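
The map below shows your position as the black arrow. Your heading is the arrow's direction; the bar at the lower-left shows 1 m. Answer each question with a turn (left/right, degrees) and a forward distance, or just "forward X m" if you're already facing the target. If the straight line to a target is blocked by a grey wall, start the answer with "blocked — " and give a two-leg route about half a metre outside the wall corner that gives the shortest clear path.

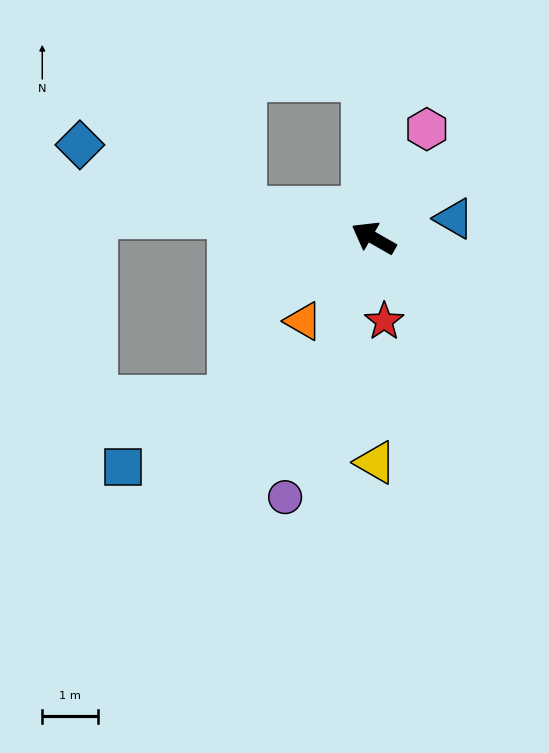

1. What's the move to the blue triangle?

turn right 137°, forward 1.5 m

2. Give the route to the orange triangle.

turn left 80°, forward 2.0 m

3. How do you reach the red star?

turn left 127°, forward 1.5 m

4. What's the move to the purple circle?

turn left 101°, forward 4.9 m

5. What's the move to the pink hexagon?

turn right 86°, forward 2.2 m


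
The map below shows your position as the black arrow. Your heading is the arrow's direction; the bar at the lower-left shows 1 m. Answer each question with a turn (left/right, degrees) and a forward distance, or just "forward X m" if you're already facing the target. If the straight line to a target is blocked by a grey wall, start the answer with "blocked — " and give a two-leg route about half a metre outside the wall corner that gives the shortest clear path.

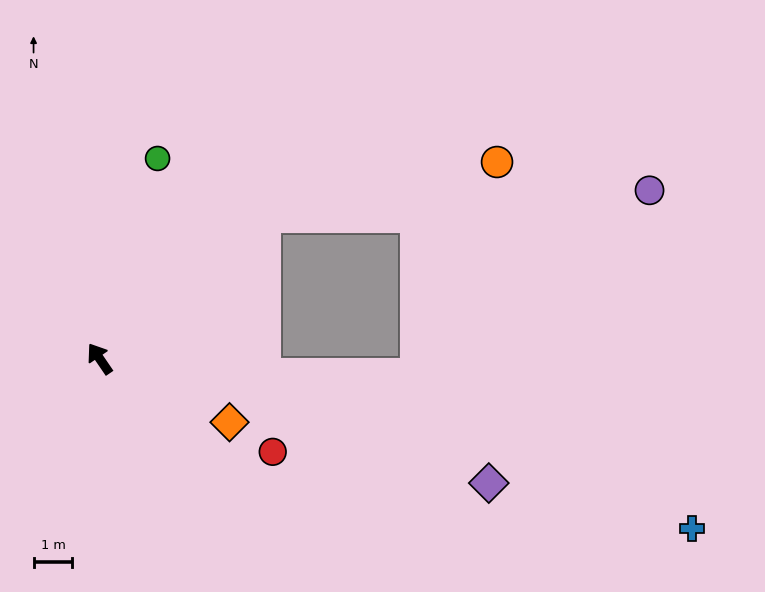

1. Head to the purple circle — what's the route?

blocked — turn right 84°, forward 5.6 m, then turn right 36°, forward 9.9 m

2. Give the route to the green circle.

turn right 50°, forward 5.4 m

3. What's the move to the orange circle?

blocked — turn right 84°, forward 5.6 m, then turn right 27°, forward 6.1 m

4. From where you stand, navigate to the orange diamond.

turn right 150°, forward 3.7 m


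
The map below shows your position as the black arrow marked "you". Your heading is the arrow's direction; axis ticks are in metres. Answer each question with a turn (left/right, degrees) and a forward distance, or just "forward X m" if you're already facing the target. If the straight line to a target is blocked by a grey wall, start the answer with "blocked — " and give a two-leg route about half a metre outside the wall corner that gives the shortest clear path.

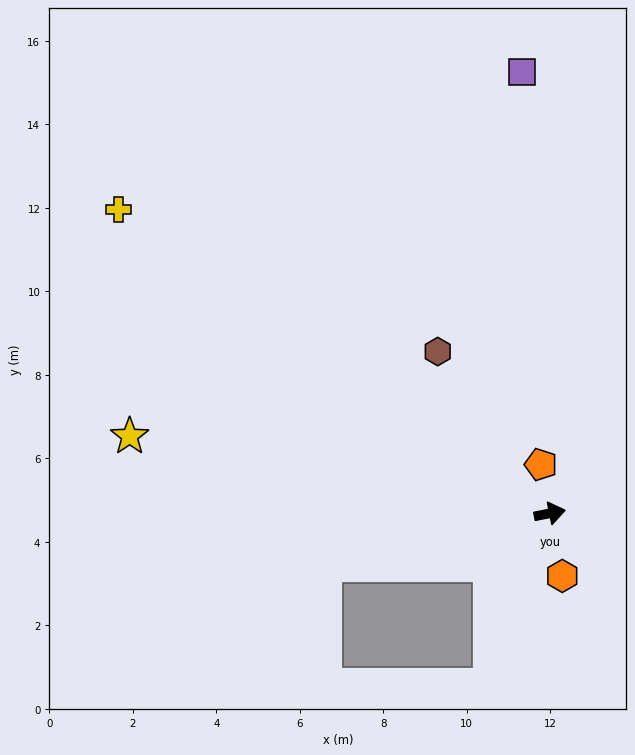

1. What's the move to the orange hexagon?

turn right 90°, forward 1.5 m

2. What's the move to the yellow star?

turn left 158°, forward 10.2 m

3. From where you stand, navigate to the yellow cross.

turn left 134°, forward 12.6 m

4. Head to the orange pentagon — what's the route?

turn left 89°, forward 1.2 m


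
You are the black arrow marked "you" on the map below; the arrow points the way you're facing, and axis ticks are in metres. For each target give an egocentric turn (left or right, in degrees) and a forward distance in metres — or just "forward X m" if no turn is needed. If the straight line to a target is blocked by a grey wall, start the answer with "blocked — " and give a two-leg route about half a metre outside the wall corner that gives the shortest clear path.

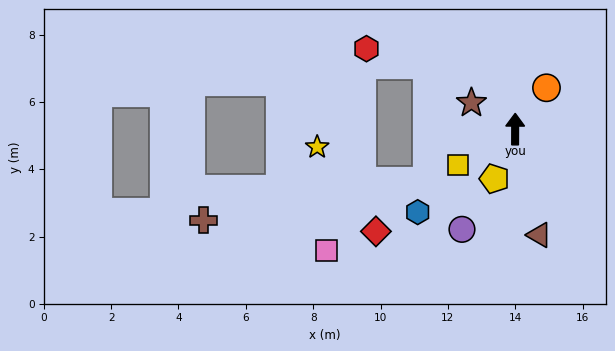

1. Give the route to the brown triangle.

turn right 167°, forward 3.2 m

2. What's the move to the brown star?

turn left 59°, forward 1.5 m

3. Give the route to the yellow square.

turn left 123°, forward 2.0 m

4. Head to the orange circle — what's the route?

turn right 37°, forward 1.5 m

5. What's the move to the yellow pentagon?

turn left 158°, forward 1.6 m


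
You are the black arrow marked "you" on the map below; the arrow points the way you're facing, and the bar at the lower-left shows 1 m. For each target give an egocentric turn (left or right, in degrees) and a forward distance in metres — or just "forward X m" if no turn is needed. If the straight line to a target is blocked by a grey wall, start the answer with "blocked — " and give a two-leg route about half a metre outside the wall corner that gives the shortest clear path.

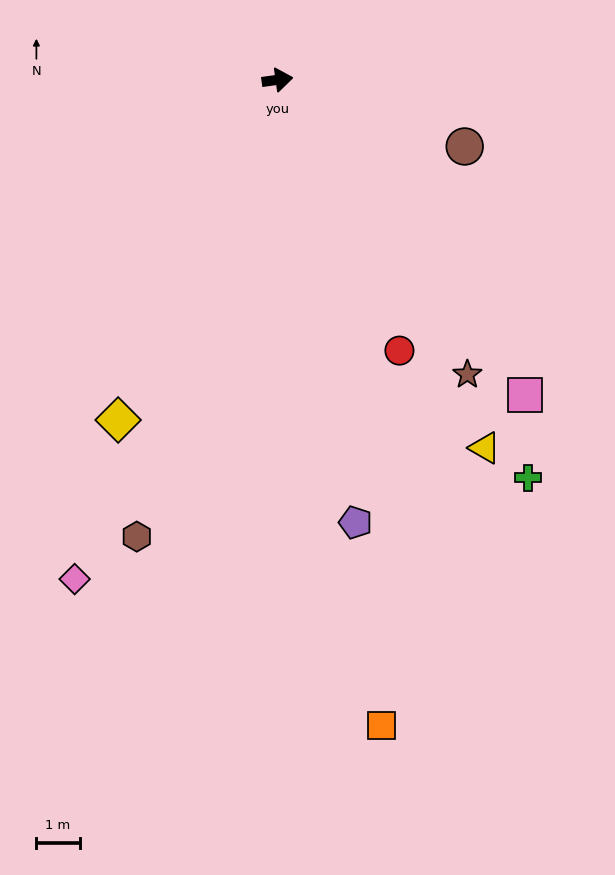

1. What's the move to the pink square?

turn right 60°, forward 9.3 m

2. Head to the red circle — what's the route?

turn right 74°, forward 6.9 m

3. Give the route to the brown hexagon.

turn right 115°, forward 11.1 m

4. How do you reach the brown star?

turn right 65°, forward 8.1 m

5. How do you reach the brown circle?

turn right 27°, forward 4.6 m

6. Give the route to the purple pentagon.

turn right 88°, forward 10.4 m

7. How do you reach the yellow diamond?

turn right 123°, forward 8.7 m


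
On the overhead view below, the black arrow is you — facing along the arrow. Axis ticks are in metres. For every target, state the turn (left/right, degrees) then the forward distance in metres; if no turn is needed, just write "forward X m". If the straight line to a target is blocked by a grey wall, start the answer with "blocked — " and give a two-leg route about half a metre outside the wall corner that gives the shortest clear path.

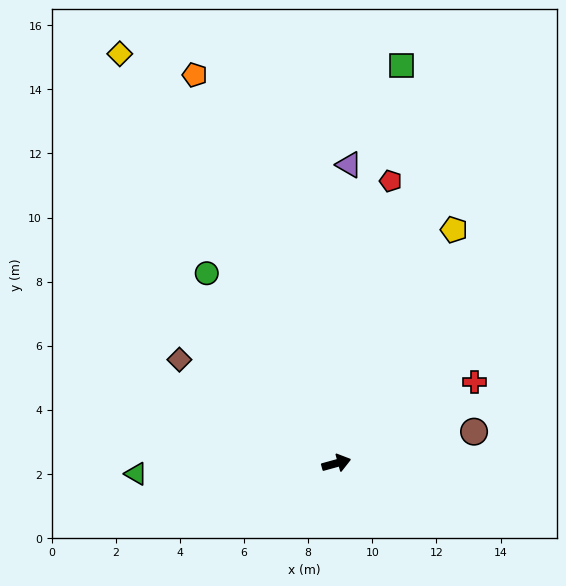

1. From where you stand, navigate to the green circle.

turn left 109°, forward 7.2 m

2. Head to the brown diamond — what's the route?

turn left 131°, forward 5.9 m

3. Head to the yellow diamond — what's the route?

turn left 102°, forward 14.4 m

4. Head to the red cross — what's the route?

turn left 15°, forward 5.0 m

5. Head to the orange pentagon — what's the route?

turn left 95°, forward 12.9 m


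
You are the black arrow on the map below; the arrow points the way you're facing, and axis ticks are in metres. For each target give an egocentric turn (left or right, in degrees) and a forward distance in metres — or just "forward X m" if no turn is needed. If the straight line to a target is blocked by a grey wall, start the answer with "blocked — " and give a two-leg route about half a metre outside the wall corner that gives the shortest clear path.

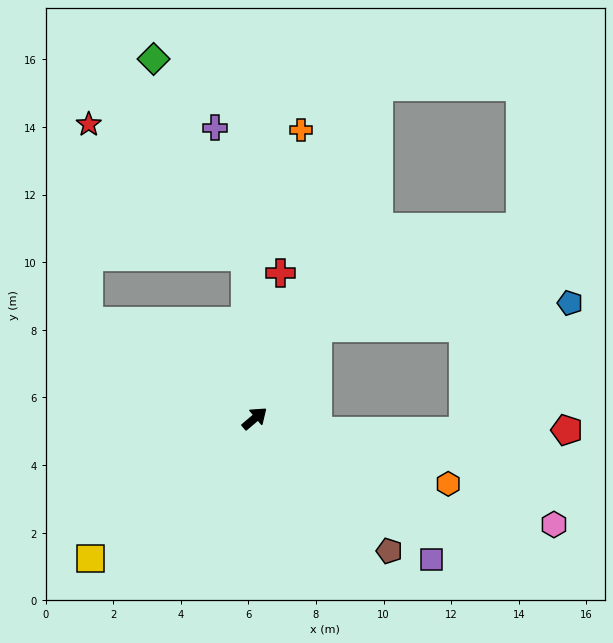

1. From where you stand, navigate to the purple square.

turn right 79°, forward 6.7 m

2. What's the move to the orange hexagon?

turn right 59°, forward 6.0 m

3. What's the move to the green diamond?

blocked — turn left 53°, forward 4.8 m, then turn left 22°, forward 6.4 m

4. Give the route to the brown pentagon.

turn right 85°, forward 5.6 m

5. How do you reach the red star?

blocked — turn left 53°, forward 4.8 m, then turn left 47°, forward 6.1 m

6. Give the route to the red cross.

turn left 40°, forward 4.4 m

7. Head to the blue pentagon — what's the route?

blocked — turn left 15°, forward 3.3 m, then turn right 50°, forward 7.5 m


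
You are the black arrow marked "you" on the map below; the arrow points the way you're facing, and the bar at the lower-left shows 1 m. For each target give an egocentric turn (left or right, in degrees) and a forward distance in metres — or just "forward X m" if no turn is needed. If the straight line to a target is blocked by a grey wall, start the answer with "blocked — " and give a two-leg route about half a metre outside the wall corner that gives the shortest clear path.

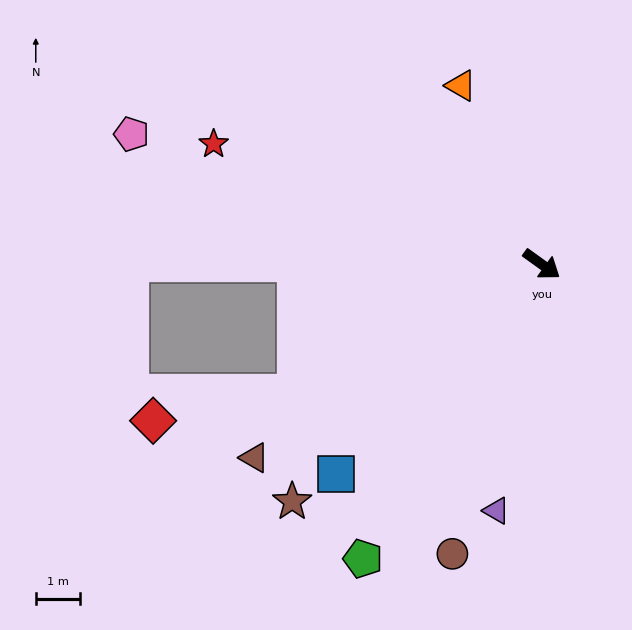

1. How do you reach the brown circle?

turn right 71°, forward 6.8 m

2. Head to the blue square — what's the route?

turn right 99°, forward 6.6 m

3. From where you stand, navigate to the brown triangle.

turn right 110°, forward 7.8 m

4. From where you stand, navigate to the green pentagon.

turn right 86°, forward 7.7 m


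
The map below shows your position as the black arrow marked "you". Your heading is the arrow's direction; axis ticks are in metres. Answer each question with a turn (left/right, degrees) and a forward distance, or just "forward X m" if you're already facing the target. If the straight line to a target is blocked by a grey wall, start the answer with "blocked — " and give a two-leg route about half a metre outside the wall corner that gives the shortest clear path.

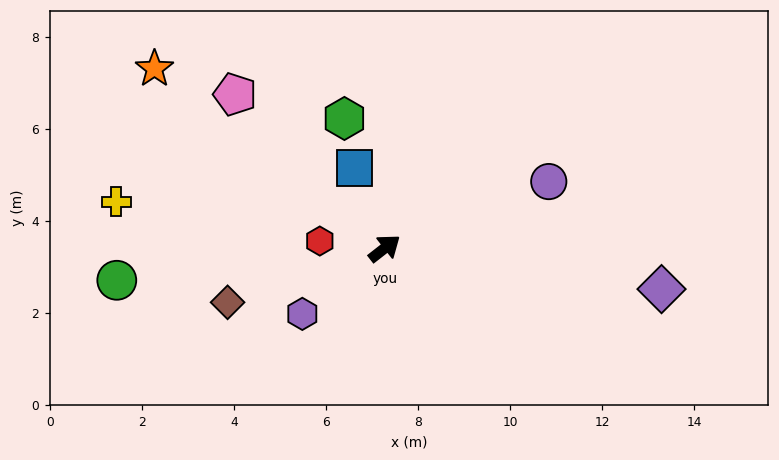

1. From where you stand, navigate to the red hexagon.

turn left 136°, forward 1.4 m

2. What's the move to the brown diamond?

turn left 161°, forward 3.6 m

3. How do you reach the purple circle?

turn right 16°, forward 3.8 m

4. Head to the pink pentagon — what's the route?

turn left 96°, forward 4.7 m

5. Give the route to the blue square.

turn left 73°, forward 1.9 m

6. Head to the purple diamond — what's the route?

turn right 46°, forward 6.1 m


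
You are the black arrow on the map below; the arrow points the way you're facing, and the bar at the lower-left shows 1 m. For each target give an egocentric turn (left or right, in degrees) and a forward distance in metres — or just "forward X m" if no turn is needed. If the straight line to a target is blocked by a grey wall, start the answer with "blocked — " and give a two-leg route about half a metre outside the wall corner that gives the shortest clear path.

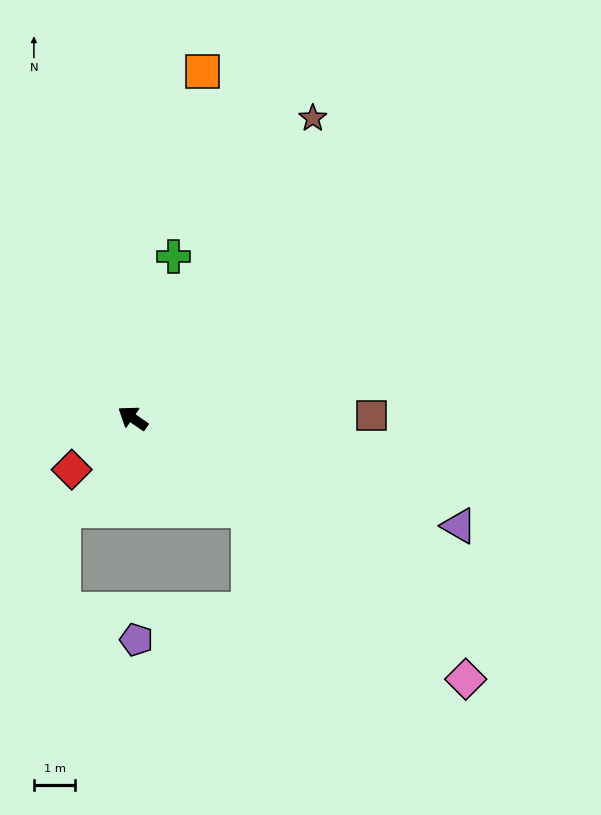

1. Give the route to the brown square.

turn right 145°, forward 5.8 m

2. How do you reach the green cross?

turn right 70°, forward 4.0 m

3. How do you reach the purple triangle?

turn right 164°, forward 8.3 m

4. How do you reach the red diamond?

turn left 75°, forward 1.9 m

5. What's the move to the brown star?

turn right 86°, forward 8.5 m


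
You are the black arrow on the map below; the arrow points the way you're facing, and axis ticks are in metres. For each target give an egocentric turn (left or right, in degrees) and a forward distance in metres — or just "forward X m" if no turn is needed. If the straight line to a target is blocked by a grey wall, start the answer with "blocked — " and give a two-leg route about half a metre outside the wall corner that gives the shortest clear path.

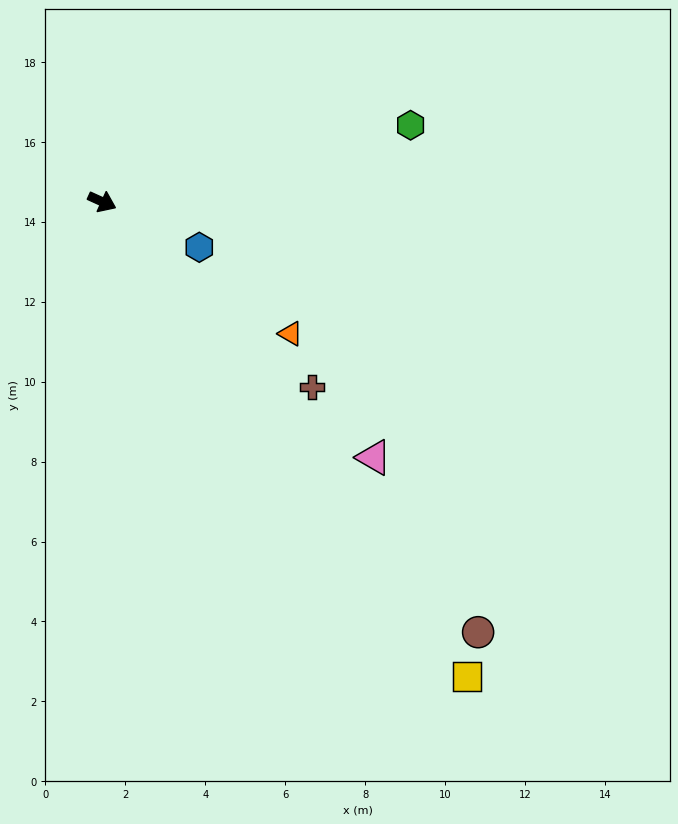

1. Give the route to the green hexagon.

turn left 38°, forward 8.0 m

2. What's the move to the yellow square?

turn right 28°, forward 15.0 m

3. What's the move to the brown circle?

turn right 24°, forward 14.3 m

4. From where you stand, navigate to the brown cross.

turn right 17°, forward 7.0 m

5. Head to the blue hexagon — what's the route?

forward 2.7 m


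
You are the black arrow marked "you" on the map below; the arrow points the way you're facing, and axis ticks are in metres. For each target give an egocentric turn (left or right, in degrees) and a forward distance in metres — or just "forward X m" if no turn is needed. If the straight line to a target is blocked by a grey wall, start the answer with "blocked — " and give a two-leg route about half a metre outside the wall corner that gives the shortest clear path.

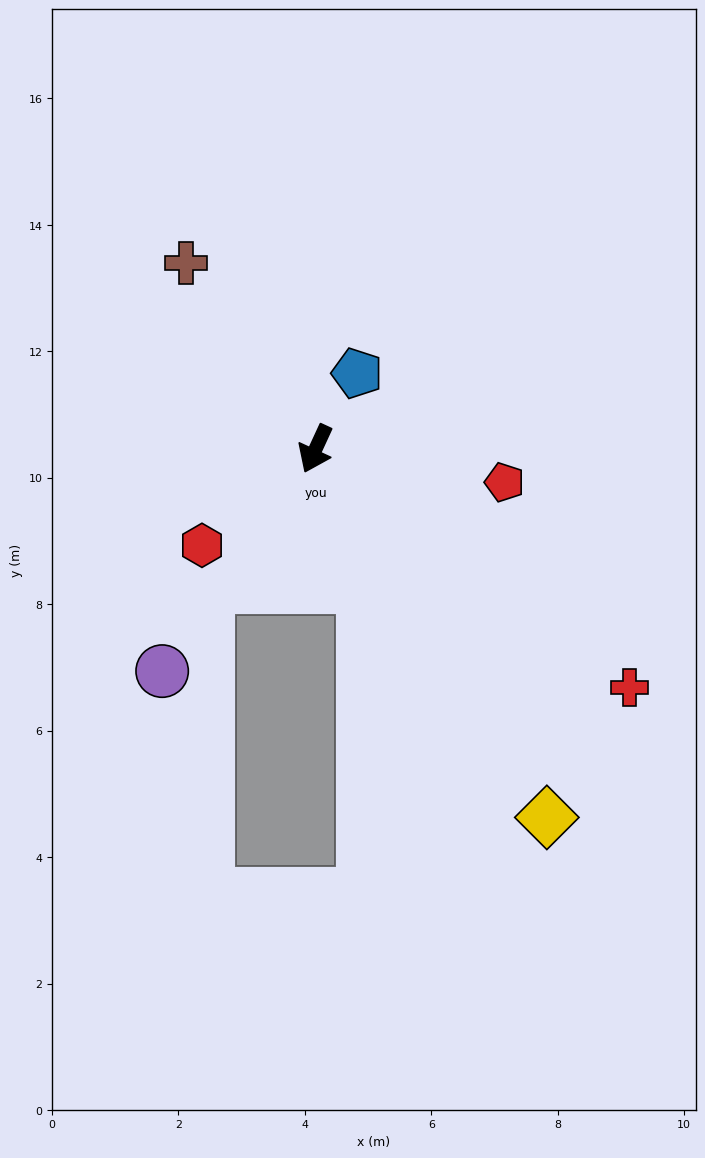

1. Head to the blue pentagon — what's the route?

turn left 176°, forward 1.4 m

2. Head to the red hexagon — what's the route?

turn right 25°, forward 2.4 m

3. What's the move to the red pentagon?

turn left 105°, forward 3.0 m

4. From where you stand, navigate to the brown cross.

turn right 120°, forward 3.6 m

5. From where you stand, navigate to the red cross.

turn left 77°, forward 6.2 m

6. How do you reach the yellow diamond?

turn left 57°, forward 6.9 m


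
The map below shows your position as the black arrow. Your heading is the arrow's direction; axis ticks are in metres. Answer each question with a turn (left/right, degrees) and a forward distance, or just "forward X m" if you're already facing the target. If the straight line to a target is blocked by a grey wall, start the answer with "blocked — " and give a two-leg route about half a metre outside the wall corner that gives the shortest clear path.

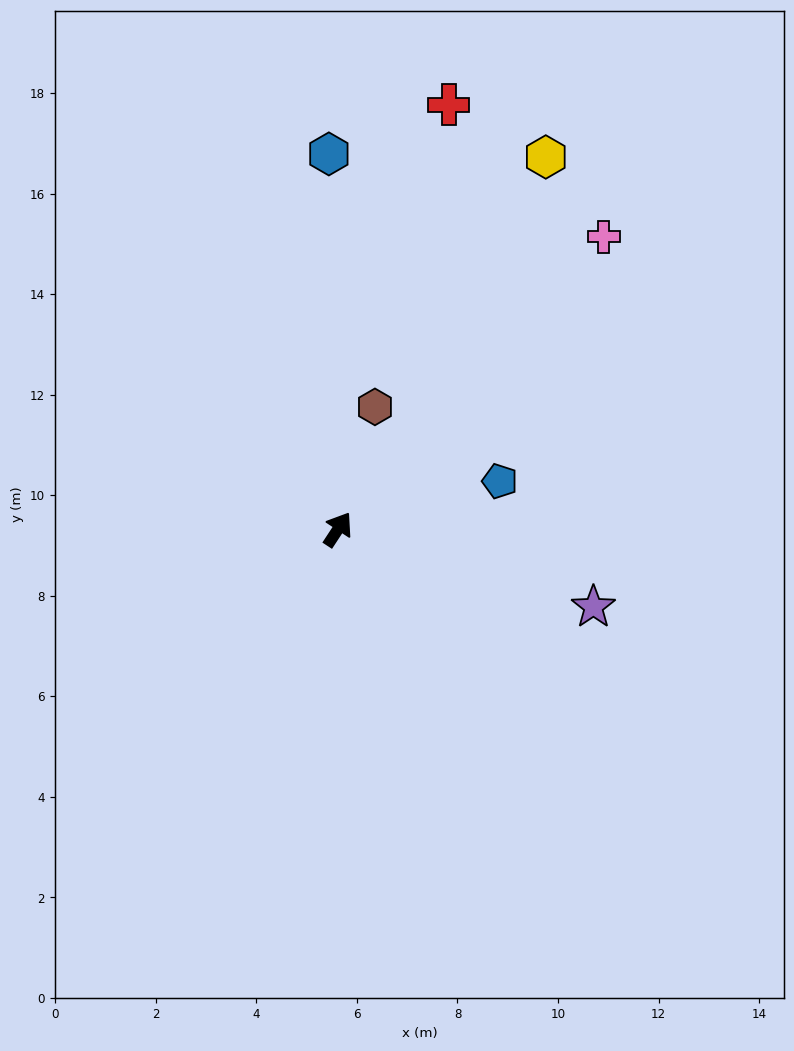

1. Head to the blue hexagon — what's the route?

turn left 35°, forward 7.5 m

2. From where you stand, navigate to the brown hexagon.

turn left 16°, forward 2.5 m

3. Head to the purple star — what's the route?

turn right 74°, forward 5.3 m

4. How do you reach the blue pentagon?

turn right 40°, forward 3.4 m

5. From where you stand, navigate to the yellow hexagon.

turn left 4°, forward 8.5 m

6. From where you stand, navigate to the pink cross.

turn right 9°, forward 7.9 m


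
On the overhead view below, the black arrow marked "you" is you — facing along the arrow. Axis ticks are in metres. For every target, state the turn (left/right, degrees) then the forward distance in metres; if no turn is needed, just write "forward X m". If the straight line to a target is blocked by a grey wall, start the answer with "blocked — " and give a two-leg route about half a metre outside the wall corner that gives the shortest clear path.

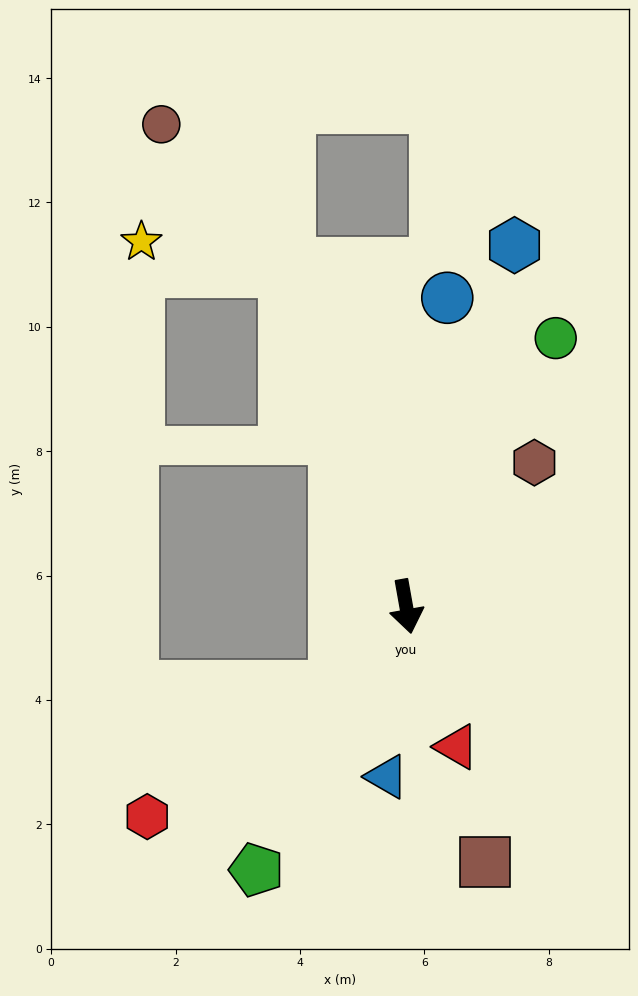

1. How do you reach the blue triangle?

turn right 17°, forward 2.8 m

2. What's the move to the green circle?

turn left 141°, forward 4.9 m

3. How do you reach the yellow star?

blocked — turn right 170°, forward 5.7 m, then turn left 58°, forward 2.4 m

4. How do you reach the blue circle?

turn left 162°, forward 5.0 m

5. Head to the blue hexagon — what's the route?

turn left 153°, forward 6.1 m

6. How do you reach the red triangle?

turn left 10°, forward 2.4 m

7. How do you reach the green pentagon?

turn right 40°, forward 4.9 m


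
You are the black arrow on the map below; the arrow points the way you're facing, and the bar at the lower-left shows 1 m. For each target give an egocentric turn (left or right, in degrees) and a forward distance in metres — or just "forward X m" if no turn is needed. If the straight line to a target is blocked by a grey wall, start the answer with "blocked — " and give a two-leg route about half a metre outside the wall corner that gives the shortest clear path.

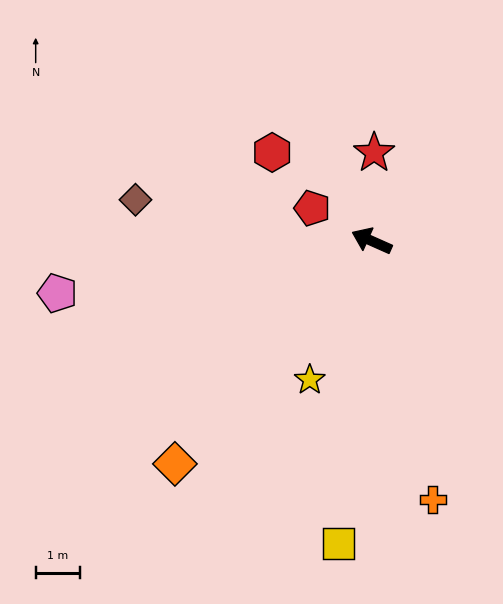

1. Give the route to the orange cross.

turn left 127°, forward 5.9 m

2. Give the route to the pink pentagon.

turn left 33°, forward 7.1 m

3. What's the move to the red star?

turn right 68°, forward 2.0 m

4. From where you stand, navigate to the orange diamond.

turn left 73°, forward 6.6 m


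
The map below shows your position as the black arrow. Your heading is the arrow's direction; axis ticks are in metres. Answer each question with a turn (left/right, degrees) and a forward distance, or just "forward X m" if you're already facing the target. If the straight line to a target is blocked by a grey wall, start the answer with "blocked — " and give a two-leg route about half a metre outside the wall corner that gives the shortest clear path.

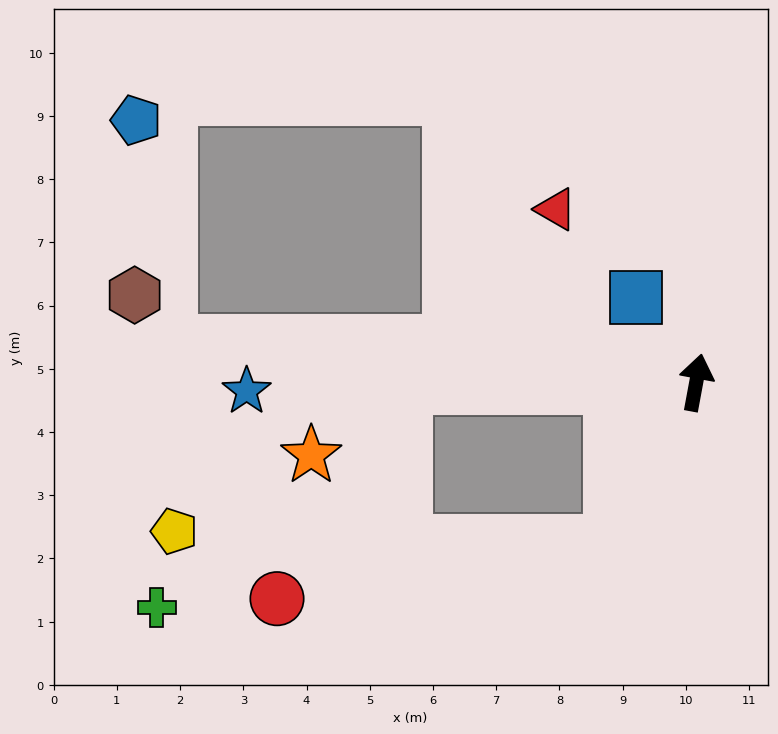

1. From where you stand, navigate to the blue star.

turn left 102°, forward 7.1 m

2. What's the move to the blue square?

turn left 46°, forward 1.6 m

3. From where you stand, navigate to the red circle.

blocked — turn left 162°, forward 2.8 m, then turn right 52°, forward 5.4 m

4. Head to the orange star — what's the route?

blocked — turn left 101°, forward 4.6 m, then turn left 35°, forward 1.8 m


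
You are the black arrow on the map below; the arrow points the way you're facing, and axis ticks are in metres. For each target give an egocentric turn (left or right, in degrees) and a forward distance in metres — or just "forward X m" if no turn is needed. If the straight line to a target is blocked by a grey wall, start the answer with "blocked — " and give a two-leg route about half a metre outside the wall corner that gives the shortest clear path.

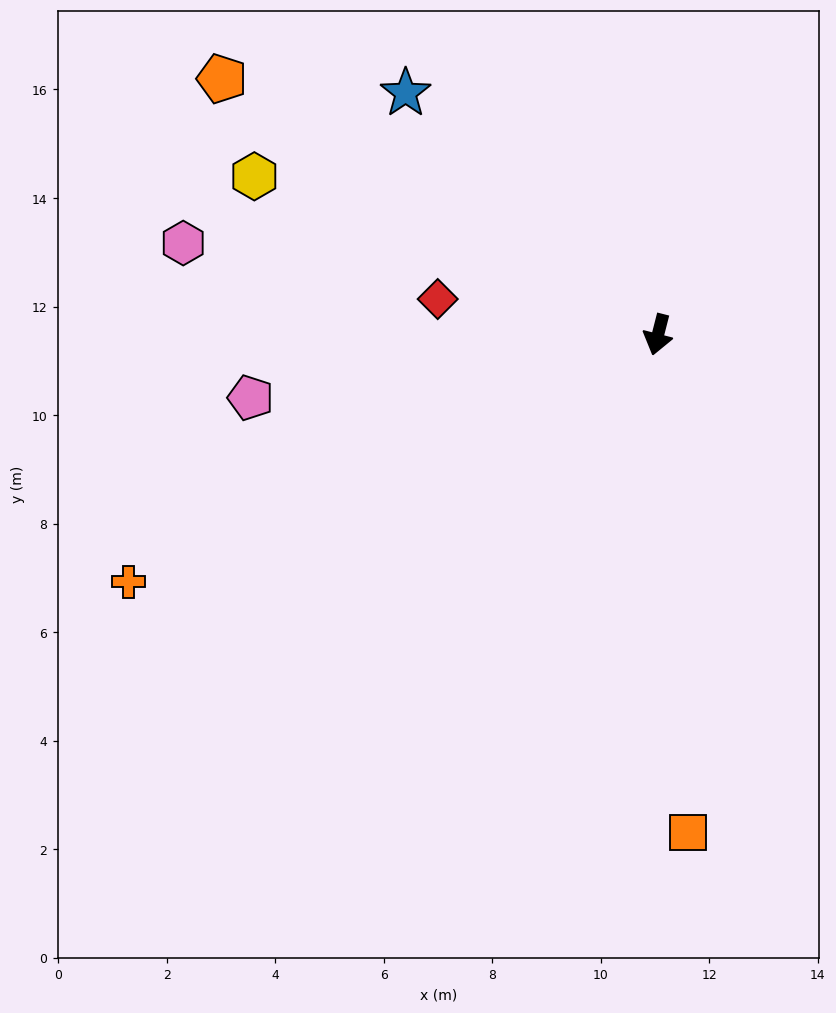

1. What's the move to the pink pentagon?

turn right 67°, forward 7.6 m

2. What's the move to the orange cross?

turn right 51°, forward 10.8 m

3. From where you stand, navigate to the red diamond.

turn right 85°, forward 4.1 m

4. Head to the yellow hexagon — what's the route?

turn right 97°, forward 8.0 m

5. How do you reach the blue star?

turn right 119°, forward 6.4 m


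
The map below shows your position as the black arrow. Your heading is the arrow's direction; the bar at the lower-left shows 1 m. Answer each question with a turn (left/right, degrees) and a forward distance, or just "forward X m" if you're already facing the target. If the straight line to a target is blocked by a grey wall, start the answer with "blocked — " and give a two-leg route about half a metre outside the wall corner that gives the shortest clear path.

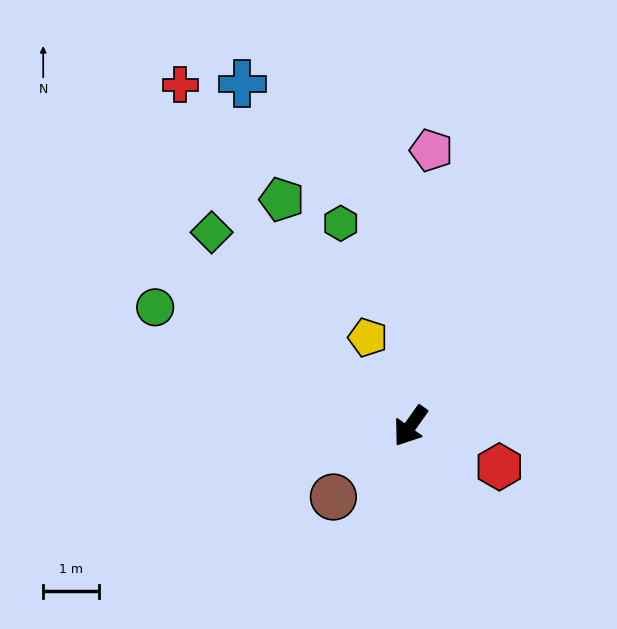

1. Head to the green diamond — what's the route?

turn right 99°, forward 5.0 m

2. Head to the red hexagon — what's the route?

turn left 101°, forward 1.8 m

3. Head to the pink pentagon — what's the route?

turn right 149°, forward 5.0 m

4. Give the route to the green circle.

turn right 80°, forward 5.1 m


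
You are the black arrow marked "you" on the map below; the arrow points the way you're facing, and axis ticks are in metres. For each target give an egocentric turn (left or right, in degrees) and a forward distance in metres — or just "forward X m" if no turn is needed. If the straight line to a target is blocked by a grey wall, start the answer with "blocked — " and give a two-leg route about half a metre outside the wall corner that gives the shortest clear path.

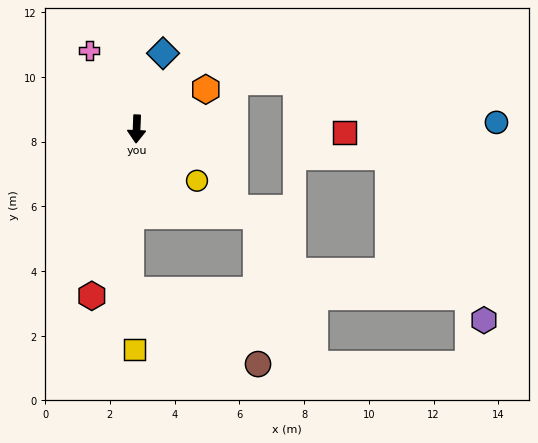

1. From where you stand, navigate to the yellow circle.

turn left 52°, forward 2.5 m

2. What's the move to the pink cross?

turn right 147°, forward 2.8 m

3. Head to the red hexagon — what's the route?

turn right 13°, forward 5.3 m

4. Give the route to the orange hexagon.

turn left 122°, forward 2.5 m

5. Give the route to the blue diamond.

turn left 163°, forward 2.5 m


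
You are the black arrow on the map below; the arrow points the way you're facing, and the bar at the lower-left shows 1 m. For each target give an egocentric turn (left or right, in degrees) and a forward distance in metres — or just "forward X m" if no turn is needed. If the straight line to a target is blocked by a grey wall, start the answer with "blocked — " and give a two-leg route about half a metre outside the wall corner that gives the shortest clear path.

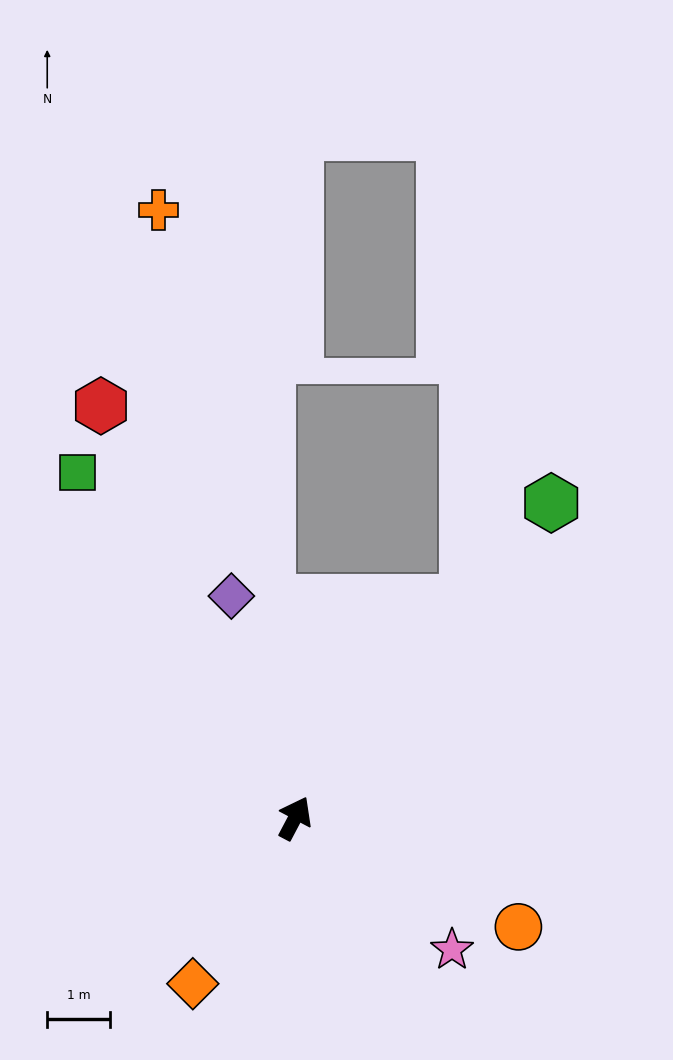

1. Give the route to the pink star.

turn right 102°, forward 3.3 m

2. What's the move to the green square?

turn left 60°, forward 6.5 m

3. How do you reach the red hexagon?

turn left 53°, forward 7.3 m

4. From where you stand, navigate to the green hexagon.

turn right 11°, forward 6.5 m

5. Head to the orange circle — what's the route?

turn right 88°, forward 4.0 m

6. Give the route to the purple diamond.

turn left 44°, forward 3.7 m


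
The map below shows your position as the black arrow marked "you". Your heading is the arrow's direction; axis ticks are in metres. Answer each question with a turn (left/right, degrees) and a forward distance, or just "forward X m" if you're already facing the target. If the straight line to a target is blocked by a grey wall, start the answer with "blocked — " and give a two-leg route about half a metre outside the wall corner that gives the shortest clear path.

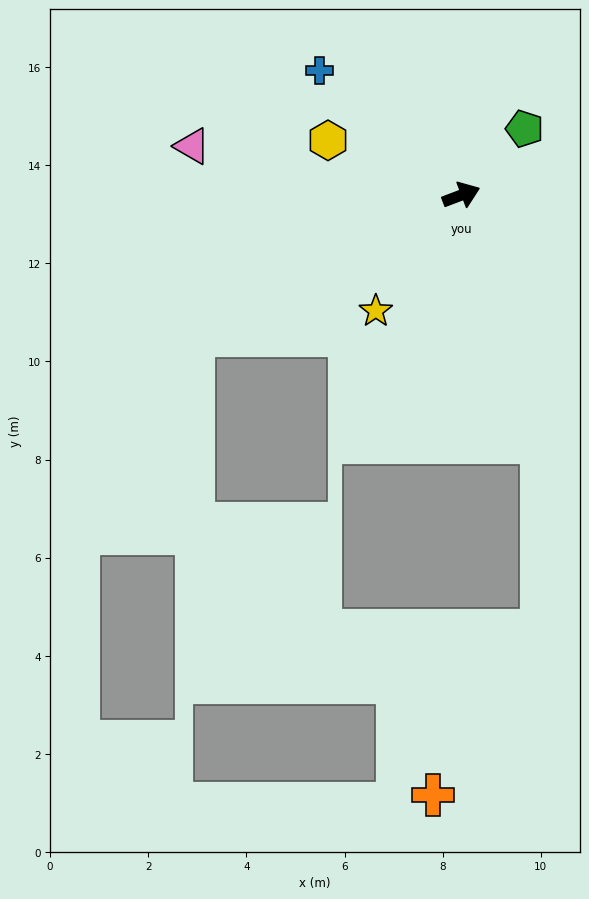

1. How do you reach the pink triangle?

turn left 149°, forward 5.6 m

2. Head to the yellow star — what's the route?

turn right 147°, forward 2.9 m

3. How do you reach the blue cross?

turn left 118°, forward 3.8 m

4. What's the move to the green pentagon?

turn left 26°, forward 1.9 m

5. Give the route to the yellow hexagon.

turn left 137°, forward 2.9 m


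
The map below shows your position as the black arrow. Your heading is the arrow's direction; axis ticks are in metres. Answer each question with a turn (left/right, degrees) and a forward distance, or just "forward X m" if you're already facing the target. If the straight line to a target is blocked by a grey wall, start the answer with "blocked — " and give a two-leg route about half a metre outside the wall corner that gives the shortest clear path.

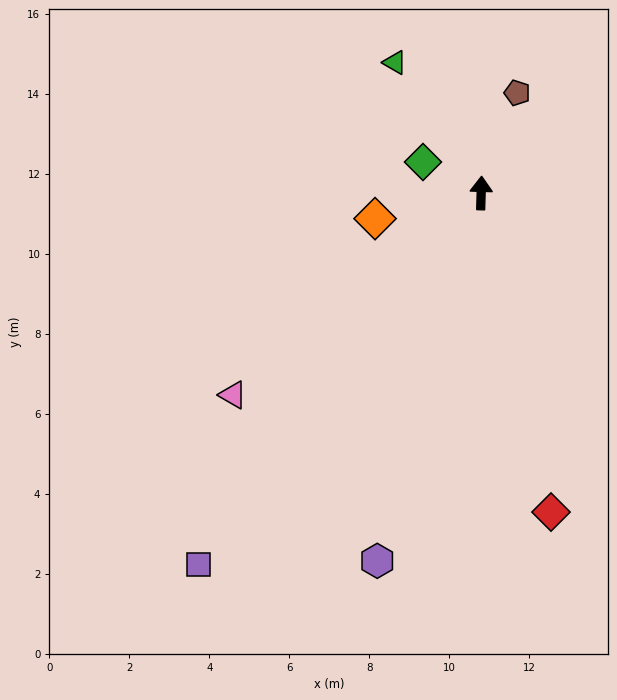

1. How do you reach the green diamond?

turn left 64°, forward 1.6 m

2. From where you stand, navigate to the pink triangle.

turn left 131°, forward 8.0 m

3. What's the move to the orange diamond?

turn left 105°, forward 2.7 m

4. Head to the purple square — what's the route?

turn left 144°, forward 11.7 m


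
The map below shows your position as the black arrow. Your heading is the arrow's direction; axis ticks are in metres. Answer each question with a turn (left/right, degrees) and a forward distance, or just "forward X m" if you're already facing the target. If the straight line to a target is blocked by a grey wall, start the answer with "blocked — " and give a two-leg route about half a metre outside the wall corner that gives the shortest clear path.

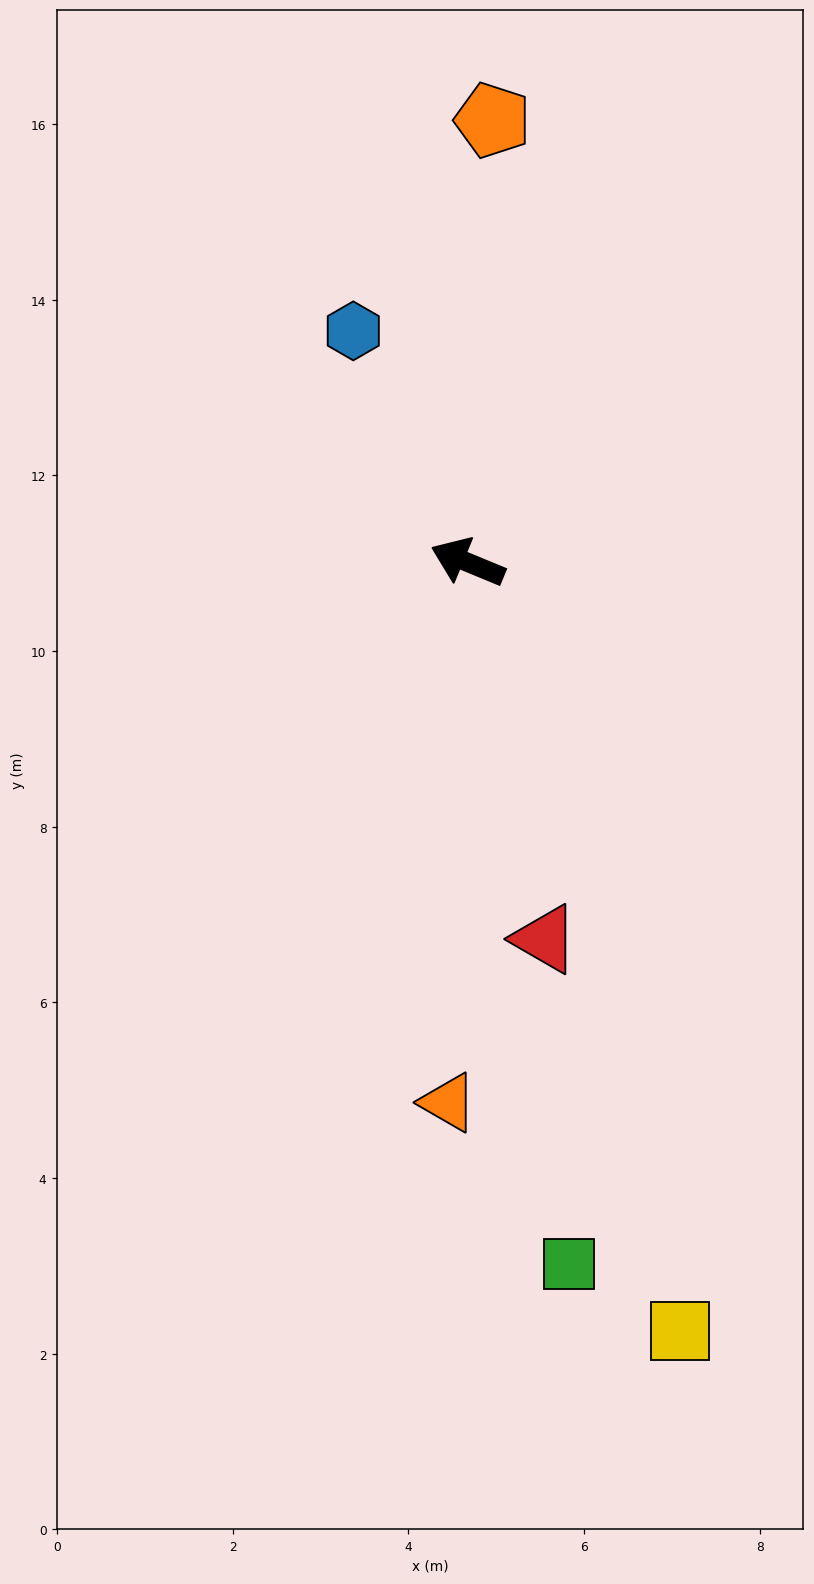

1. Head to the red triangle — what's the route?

turn left 124°, forward 4.4 m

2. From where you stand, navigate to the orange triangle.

turn left 110°, forward 6.2 m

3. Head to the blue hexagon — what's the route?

turn right 41°, forward 2.9 m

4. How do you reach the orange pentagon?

turn right 71°, forward 5.0 m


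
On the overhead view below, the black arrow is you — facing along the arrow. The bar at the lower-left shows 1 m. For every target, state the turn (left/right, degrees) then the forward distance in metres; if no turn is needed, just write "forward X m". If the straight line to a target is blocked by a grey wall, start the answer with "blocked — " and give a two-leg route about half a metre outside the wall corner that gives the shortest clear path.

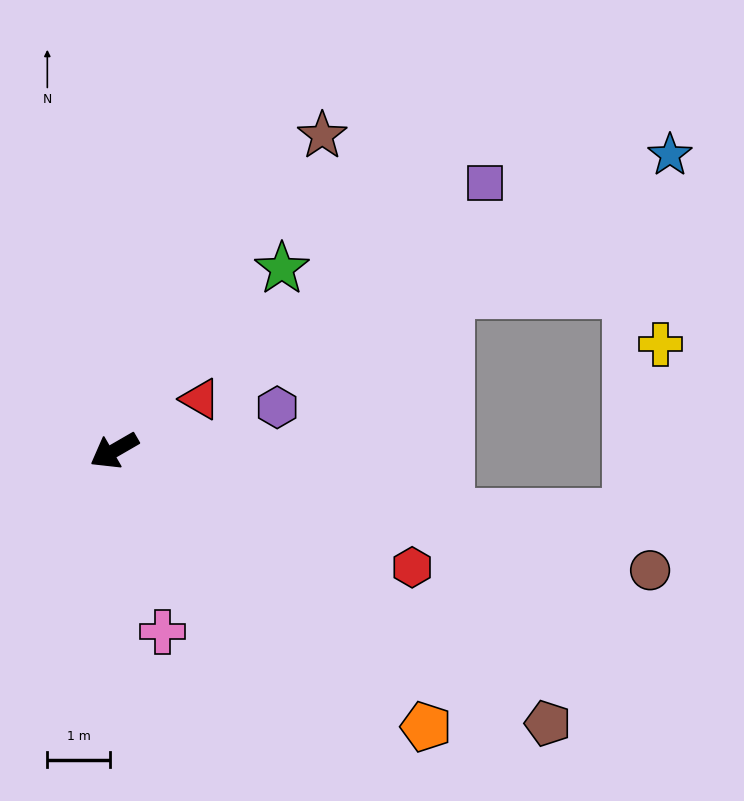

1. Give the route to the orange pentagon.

turn left 108°, forward 6.7 m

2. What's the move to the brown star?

turn right 153°, forward 6.1 m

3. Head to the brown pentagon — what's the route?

turn left 118°, forward 8.2 m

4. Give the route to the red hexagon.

turn left 129°, forward 5.1 m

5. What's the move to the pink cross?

turn left 75°, forward 3.0 m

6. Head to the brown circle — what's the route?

turn left 137°, forward 8.8 m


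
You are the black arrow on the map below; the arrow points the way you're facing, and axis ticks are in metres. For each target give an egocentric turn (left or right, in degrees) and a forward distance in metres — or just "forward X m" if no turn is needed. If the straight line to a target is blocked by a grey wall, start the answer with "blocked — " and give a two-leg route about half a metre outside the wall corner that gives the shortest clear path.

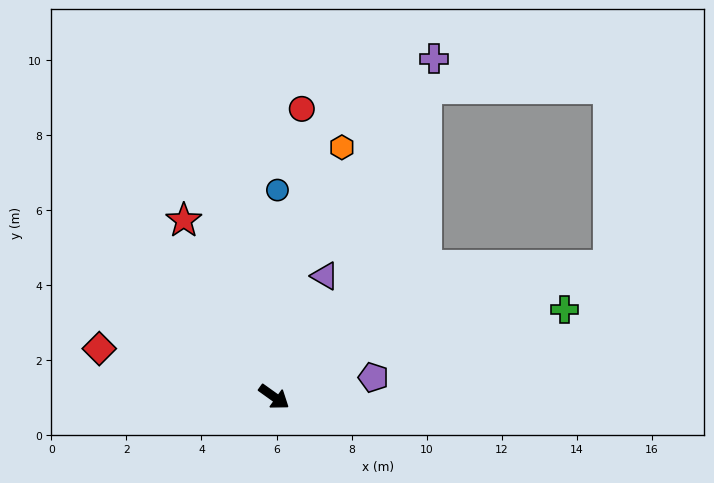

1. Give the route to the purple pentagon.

turn left 47°, forward 2.7 m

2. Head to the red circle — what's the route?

turn left 120°, forward 7.7 m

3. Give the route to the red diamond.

turn right 160°, forward 4.8 m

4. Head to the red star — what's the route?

turn left 153°, forward 5.3 m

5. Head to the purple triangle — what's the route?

turn left 103°, forward 3.5 m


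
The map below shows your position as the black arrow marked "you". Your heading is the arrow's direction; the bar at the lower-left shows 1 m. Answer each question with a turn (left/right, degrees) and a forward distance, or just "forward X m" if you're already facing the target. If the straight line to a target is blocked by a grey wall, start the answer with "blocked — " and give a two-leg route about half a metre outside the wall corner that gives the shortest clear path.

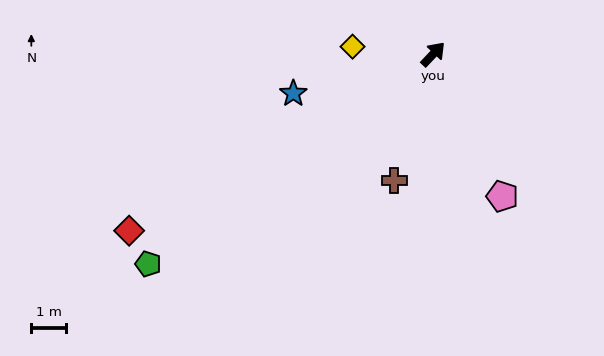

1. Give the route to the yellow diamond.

turn left 128°, forward 2.4 m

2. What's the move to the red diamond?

turn left 163°, forward 10.3 m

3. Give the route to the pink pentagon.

turn right 111°, forward 4.6 m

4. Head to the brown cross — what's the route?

turn right 154°, forward 3.9 m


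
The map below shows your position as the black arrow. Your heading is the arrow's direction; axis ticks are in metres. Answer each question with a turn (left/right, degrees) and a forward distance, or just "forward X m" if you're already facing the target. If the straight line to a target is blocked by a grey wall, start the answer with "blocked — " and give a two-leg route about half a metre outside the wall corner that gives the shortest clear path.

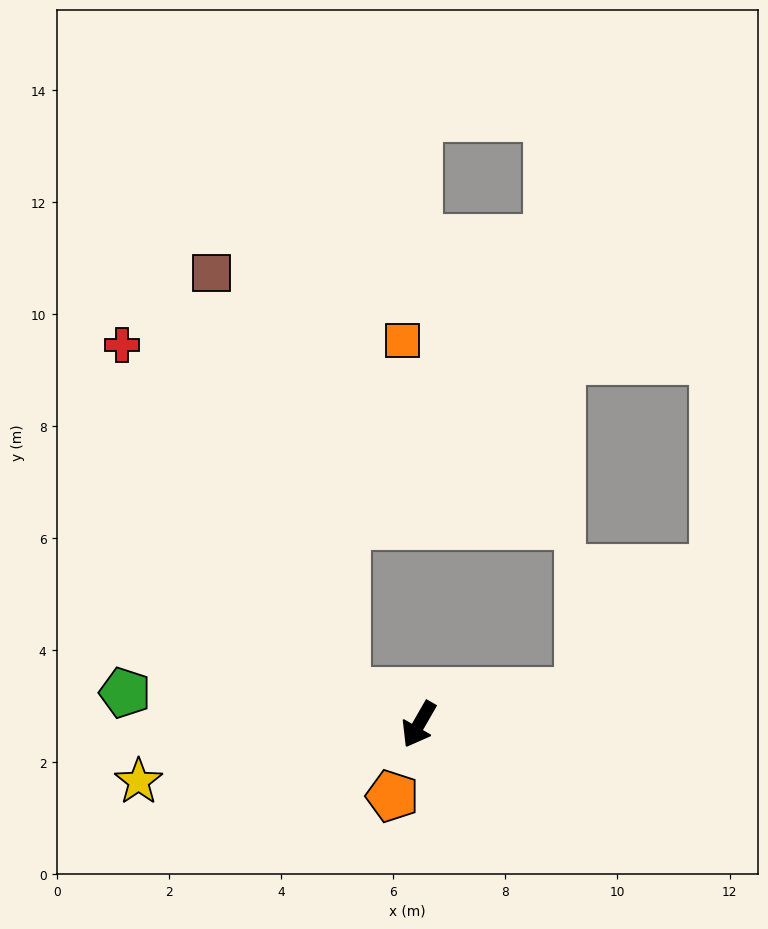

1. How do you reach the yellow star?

turn right 49°, forward 5.1 m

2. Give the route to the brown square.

blocked — turn right 85°, forward 1.4 m, then turn right 47°, forward 7.8 m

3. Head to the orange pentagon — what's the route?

turn left 10°, forward 1.4 m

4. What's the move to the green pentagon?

turn right 66°, forward 5.3 m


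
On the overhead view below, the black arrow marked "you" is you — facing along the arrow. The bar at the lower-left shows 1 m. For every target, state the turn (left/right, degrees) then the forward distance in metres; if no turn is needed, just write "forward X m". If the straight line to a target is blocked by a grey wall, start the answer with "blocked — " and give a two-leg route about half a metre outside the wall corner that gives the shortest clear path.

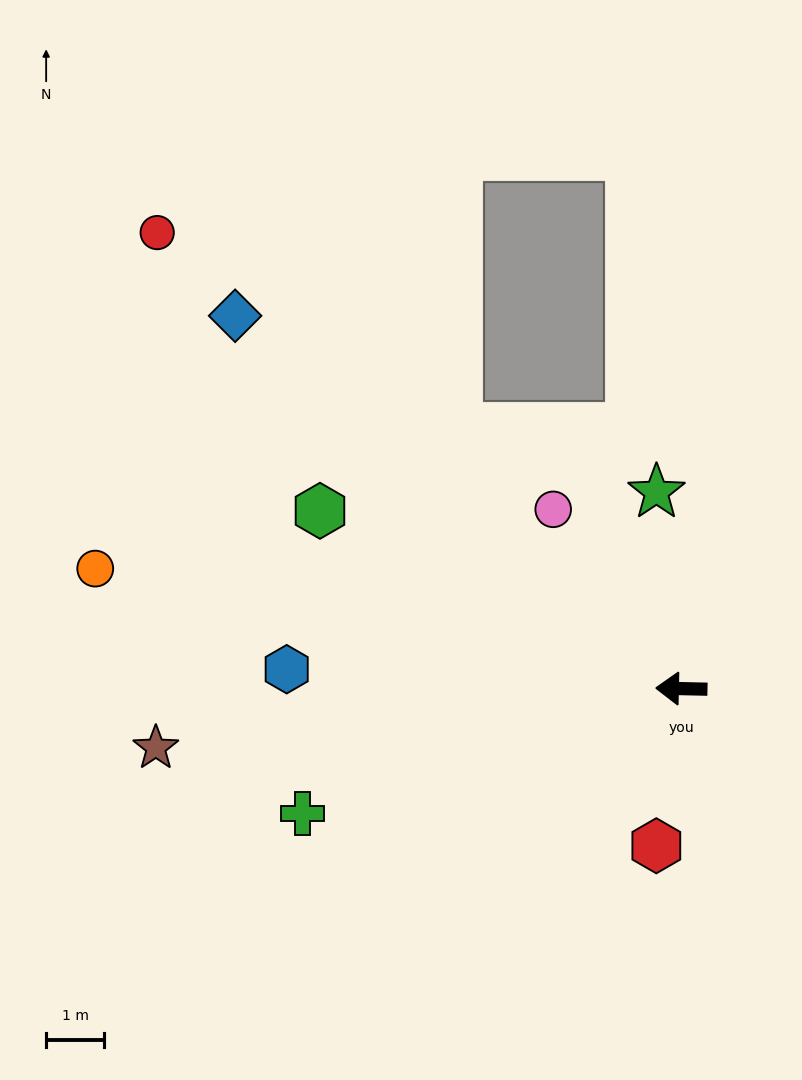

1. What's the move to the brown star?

turn left 8°, forward 9.1 m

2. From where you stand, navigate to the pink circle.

turn right 53°, forward 3.8 m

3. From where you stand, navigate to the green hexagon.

turn right 25°, forward 6.9 m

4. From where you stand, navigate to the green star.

turn right 81°, forward 3.4 m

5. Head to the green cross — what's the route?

turn left 20°, forward 6.8 m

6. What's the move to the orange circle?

turn right 10°, forward 10.3 m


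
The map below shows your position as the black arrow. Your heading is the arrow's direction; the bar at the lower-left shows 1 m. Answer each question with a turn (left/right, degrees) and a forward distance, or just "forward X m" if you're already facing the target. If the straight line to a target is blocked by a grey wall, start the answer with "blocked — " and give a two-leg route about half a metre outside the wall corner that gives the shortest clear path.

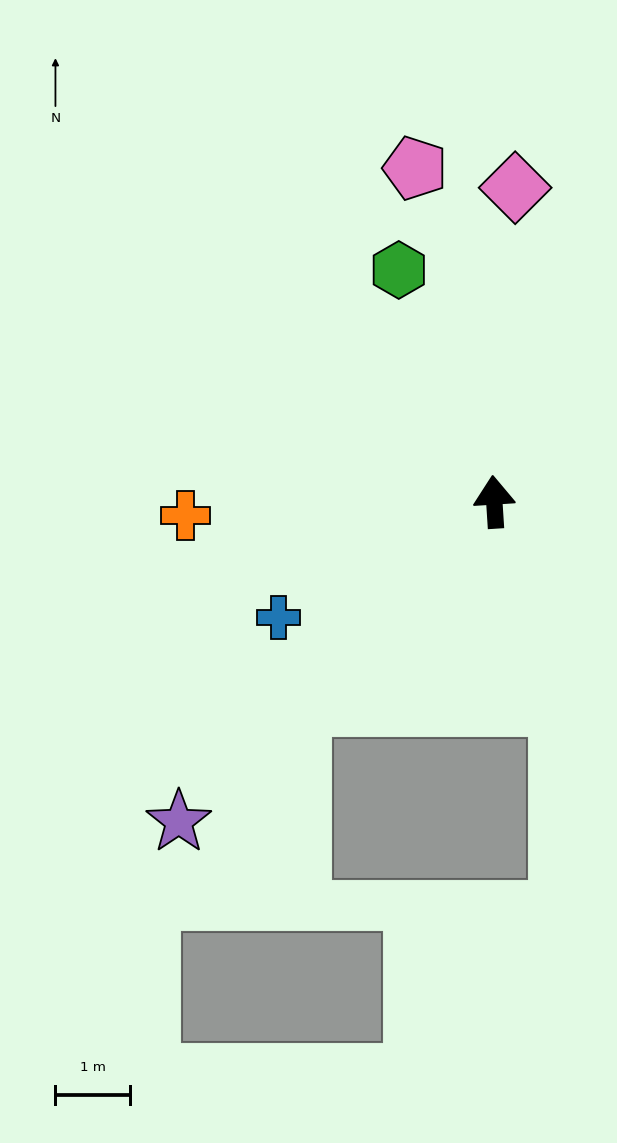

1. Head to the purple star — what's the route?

turn left 132°, forward 6.0 m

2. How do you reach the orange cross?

turn left 89°, forward 4.2 m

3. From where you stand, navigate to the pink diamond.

turn right 7°, forward 4.2 m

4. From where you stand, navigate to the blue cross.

turn left 115°, forward 3.3 m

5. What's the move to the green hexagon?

turn left 19°, forward 3.4 m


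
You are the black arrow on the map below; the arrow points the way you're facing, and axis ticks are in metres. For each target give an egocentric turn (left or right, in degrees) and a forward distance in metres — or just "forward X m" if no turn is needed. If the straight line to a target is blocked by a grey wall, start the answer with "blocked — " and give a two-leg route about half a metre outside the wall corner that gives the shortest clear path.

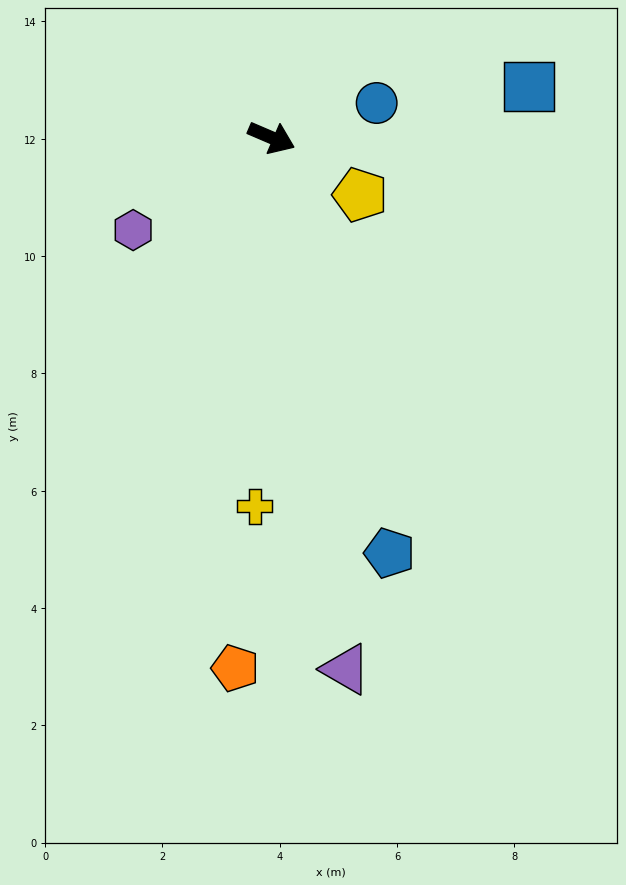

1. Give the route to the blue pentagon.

turn right 51°, forward 7.4 m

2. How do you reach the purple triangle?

turn right 59°, forward 9.2 m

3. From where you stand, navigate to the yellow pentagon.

turn right 10°, forward 1.8 m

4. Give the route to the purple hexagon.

turn right 123°, forward 2.8 m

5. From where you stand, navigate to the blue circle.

turn left 41°, forward 1.9 m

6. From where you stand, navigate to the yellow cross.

turn right 69°, forward 6.3 m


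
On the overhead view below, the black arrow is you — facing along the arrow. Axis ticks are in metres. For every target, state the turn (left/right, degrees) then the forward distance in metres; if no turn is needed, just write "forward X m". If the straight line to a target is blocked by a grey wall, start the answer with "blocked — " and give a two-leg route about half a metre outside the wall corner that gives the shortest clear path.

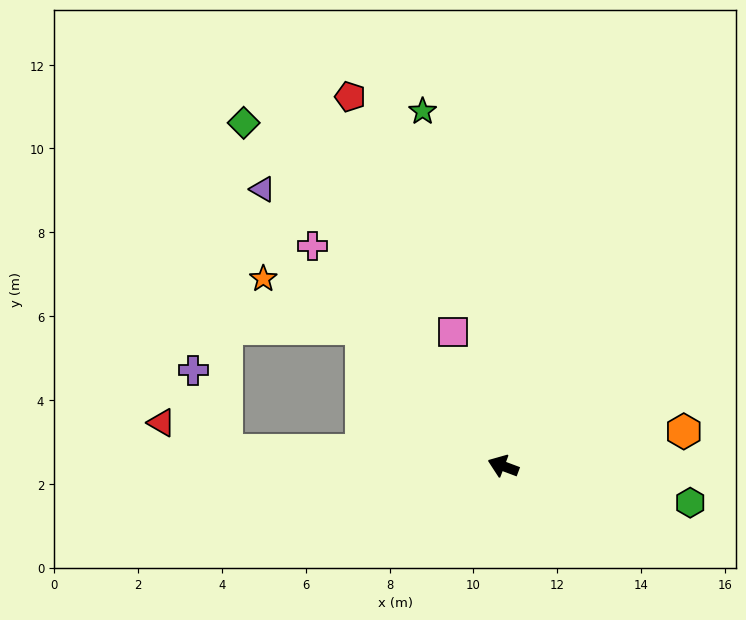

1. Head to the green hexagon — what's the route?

turn right 171°, forward 4.5 m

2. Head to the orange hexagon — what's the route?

turn right 149°, forward 4.4 m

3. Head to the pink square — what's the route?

turn right 49°, forward 3.4 m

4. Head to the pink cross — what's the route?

turn right 29°, forward 6.9 m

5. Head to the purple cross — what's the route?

blocked — turn left 18°, forward 6.6 m, then turn right 66°, forward 2.1 m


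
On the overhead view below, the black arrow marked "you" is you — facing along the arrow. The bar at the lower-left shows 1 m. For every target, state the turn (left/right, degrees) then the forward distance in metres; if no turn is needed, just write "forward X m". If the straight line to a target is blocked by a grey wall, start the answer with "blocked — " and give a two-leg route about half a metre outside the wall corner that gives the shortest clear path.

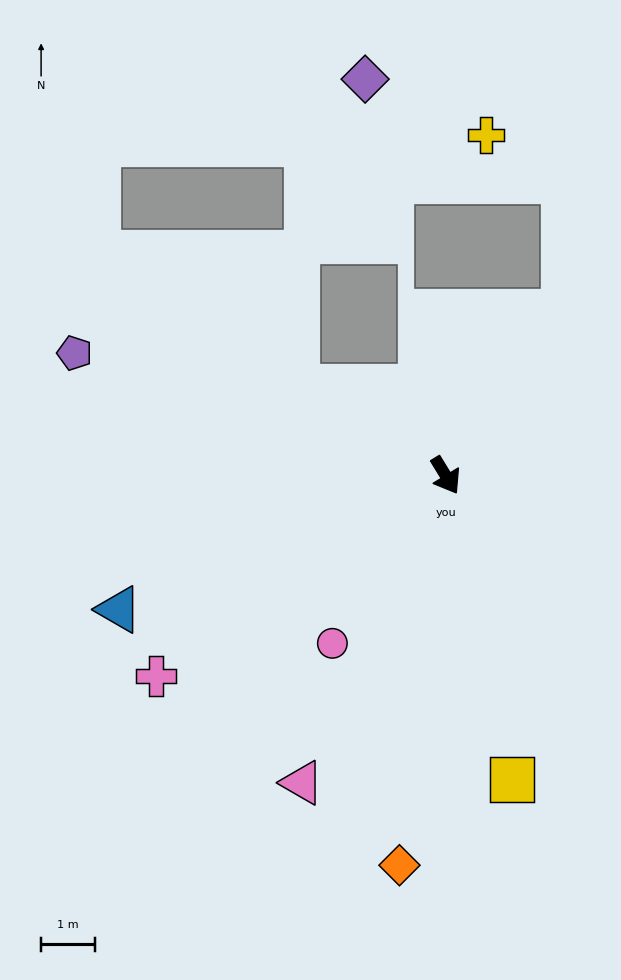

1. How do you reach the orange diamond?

turn right 38°, forward 7.3 m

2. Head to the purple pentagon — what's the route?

turn right 140°, forward 7.3 m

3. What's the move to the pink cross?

turn right 87°, forward 6.6 m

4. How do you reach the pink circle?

turn right 65°, forward 3.8 m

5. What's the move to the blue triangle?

turn right 99°, forward 6.6 m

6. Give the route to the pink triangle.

turn right 56°, forward 6.3 m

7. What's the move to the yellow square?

turn right 19°, forward 5.8 m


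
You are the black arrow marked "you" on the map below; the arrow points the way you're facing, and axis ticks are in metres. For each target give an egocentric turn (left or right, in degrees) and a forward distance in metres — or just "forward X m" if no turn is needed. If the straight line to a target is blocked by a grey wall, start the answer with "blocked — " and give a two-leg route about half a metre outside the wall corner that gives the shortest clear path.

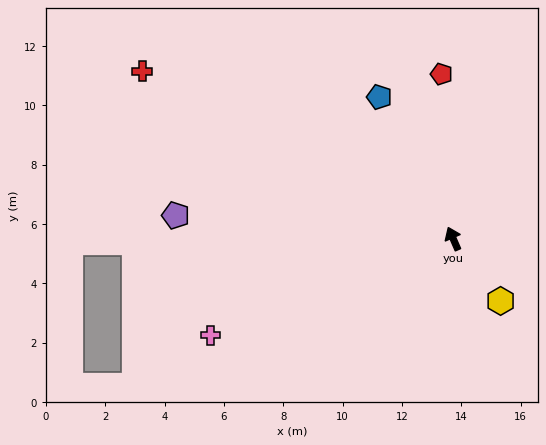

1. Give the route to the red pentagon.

turn right 19°, forward 5.6 m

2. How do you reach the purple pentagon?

turn left 62°, forward 9.4 m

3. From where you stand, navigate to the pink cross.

turn left 88°, forward 8.8 m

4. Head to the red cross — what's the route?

turn left 38°, forward 11.9 m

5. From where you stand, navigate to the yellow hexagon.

turn right 166°, forward 2.6 m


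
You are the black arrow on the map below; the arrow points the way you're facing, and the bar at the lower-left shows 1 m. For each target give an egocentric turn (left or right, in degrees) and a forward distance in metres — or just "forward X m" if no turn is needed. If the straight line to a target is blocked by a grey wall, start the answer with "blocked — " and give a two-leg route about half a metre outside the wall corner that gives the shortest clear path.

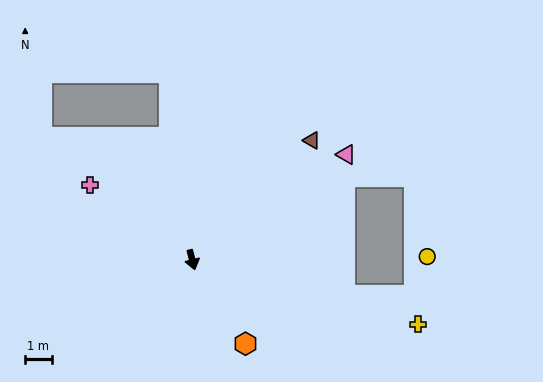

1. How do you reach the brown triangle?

turn left 121°, forward 6.4 m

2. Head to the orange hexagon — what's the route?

turn left 18°, forward 3.7 m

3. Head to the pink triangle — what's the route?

turn left 110°, forward 7.0 m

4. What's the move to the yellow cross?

turn left 60°, forward 8.8 m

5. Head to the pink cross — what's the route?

turn right 141°, forward 4.8 m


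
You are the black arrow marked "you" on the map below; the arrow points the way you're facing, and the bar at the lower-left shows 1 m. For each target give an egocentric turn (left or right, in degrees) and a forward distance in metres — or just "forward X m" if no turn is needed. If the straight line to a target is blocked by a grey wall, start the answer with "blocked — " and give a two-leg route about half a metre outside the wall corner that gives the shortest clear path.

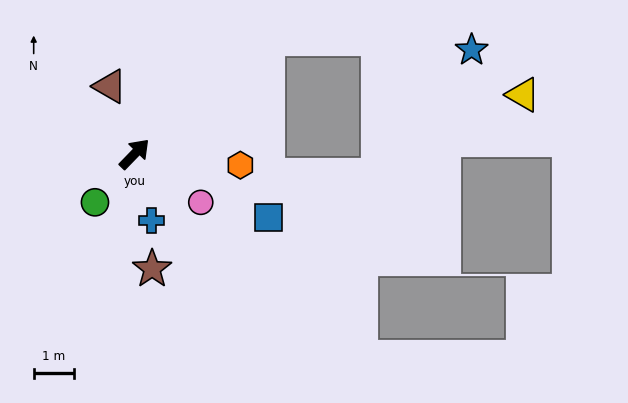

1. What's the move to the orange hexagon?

turn right 52°, forward 2.7 m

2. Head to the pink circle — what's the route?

turn right 82°, forward 2.0 m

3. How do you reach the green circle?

turn right 175°, forward 1.6 m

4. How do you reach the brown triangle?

turn left 64°, forward 1.8 m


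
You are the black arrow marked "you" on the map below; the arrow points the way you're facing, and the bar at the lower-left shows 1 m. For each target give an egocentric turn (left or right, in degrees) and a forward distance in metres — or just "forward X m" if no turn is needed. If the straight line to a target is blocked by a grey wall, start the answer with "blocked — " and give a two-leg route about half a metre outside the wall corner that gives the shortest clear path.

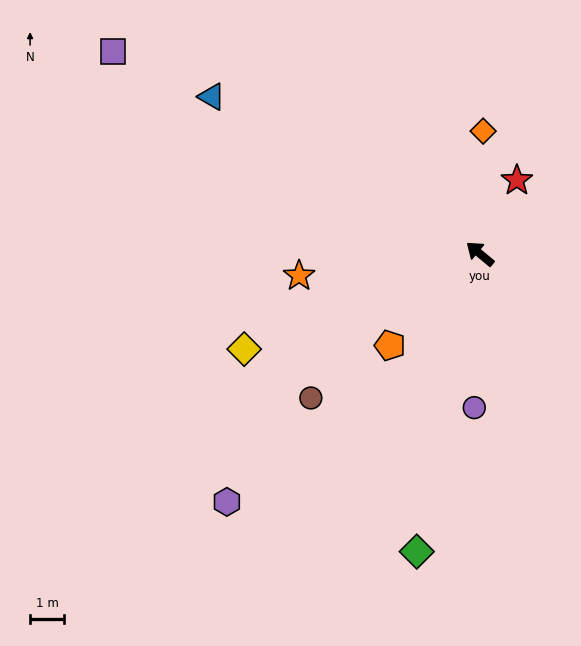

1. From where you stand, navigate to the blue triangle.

turn left 9°, forward 9.0 m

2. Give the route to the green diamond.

turn left 118°, forward 8.9 m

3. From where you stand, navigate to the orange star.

turn left 47°, forward 5.3 m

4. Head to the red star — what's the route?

turn right 77°, forward 2.4 m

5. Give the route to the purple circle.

turn left 128°, forward 4.5 m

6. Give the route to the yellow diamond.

turn left 62°, forward 7.4 m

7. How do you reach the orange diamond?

turn right 52°, forward 3.6 m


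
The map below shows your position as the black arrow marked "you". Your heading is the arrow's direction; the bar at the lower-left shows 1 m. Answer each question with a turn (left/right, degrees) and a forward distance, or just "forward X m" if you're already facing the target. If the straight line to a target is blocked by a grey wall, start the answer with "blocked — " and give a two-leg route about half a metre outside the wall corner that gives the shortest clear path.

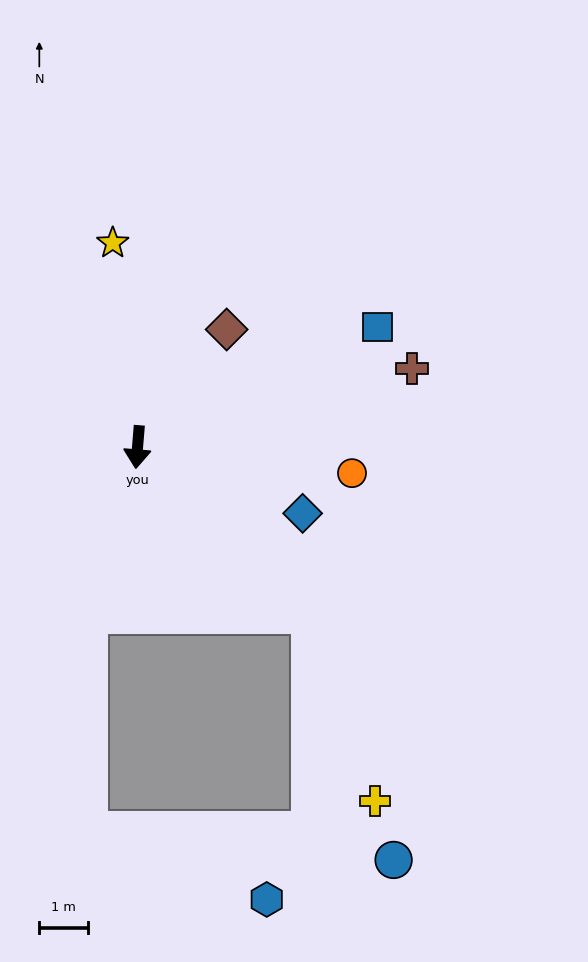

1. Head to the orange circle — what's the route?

turn left 88°, forward 4.5 m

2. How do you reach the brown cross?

turn left 111°, forward 5.9 m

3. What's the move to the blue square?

turn left 121°, forward 5.6 m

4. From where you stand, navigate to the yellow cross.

blocked — turn left 51°, forward 5.0 m, then turn right 28°, forward 4.1 m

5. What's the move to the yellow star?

turn right 168°, forward 4.3 m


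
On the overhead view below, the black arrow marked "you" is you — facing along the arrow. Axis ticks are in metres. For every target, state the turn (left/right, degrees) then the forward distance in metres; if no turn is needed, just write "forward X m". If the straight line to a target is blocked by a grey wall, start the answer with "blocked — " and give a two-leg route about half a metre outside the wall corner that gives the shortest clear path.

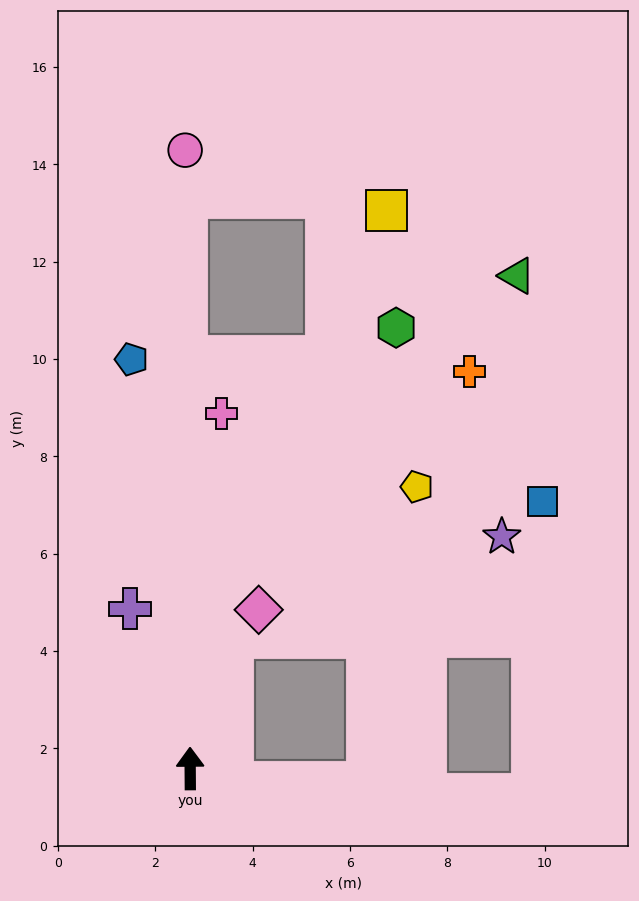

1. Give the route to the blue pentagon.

turn left 8°, forward 8.5 m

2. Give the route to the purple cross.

turn left 20°, forward 3.5 m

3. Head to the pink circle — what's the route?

forward 12.7 m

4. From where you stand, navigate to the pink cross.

turn right 5°, forward 7.3 m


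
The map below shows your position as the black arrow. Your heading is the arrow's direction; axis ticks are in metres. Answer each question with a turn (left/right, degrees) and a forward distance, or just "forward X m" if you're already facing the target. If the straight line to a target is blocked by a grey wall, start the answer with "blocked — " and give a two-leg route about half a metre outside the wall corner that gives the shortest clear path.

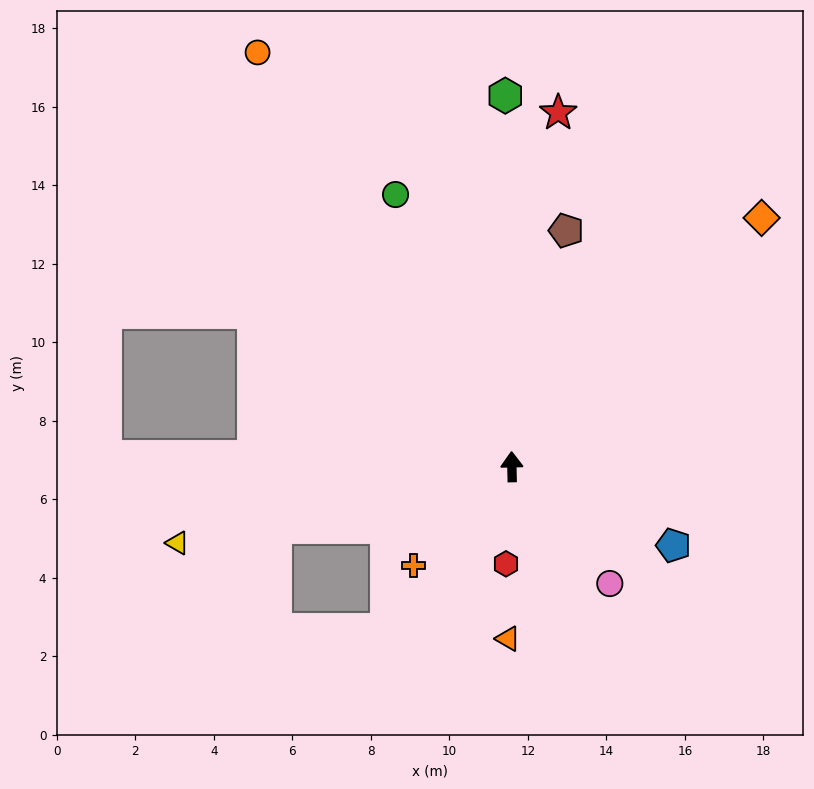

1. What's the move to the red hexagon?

turn left 175°, forward 2.5 m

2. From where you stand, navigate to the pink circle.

turn right 141°, forward 3.9 m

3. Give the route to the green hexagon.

forward 9.5 m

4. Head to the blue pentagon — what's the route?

turn right 117°, forward 4.6 m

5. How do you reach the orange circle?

turn left 30°, forward 12.4 m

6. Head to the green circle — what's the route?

turn left 22°, forward 7.5 m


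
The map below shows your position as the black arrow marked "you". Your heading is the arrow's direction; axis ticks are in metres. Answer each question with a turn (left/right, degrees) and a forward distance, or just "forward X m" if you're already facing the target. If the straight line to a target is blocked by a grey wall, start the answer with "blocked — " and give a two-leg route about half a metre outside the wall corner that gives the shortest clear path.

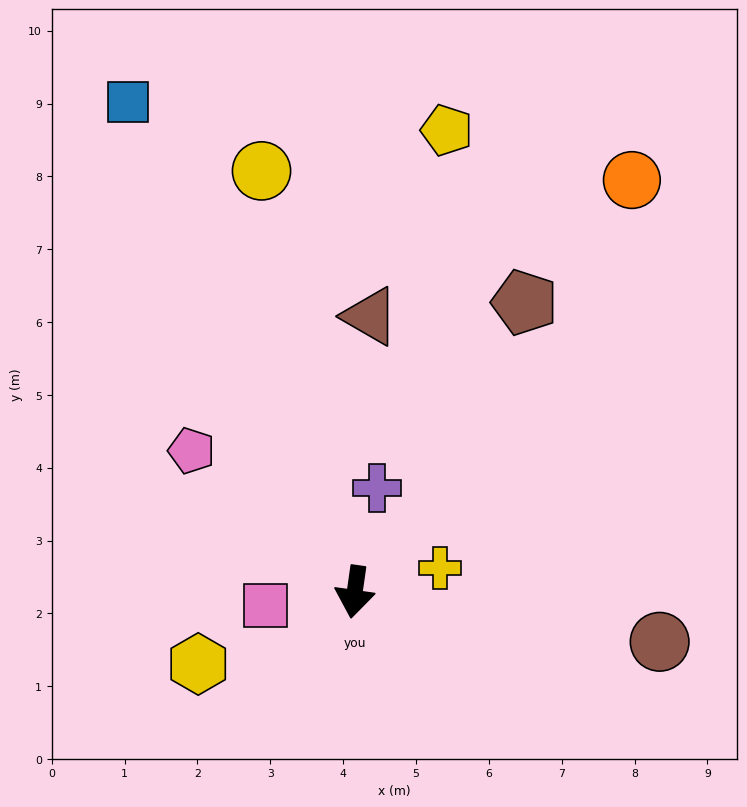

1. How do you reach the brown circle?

turn left 89°, forward 4.2 m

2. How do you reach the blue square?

turn right 147°, forward 7.4 m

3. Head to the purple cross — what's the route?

turn left 176°, forward 1.5 m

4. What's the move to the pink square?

turn right 73°, forward 1.2 m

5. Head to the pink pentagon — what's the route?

turn right 123°, forward 3.0 m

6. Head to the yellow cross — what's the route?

turn left 114°, forward 1.2 m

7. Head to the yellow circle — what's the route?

turn right 159°, forward 5.9 m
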